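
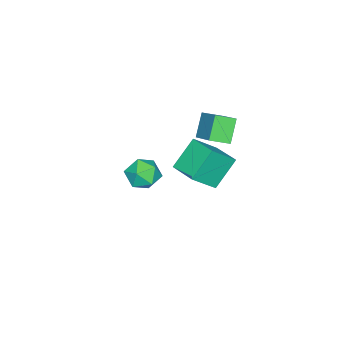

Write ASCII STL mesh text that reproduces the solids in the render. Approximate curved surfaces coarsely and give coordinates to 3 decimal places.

solid 
facet normal -0.579 0.740 -0.343
outer loop
vertex -0.851 1.305 2.865
vertex -0.034 2.329 3.693
vertex -0.13 1.454 1.969
endloop
endfacet
facet normal -0.527 -0.661 -0.534
outer loop
vertex 0.374 0.811 2.267
vertex -0.851 1.305 2.865
vertex -0.13 1.454 1.969
endloop
endfacet
facet normal -0.580 0.739 -0.343
outer loop
vertex -0.13 1.454 1.969
vertex -0.034 2.329 3.693
vertex 0.687 2.479 2.797
endloop
endfacet
facet normal 0.621 0.129 -0.773
outer loop
vertex 0.687 2.479 2.797
vertex 0.374 0.811 2.267
vertex -0.13 1.454 1.969
endloop
endfacet
facet normal -0.621 -0.129 0.773
outer loop
vertex -0.851 1.305 2.865
vertex 0.47 1.686 3.991
vertex -0.034 2.329 3.693
endloop
endfacet
facet normal -0.527 -0.660 -0.535
outer loop
vertex -0.347 0.661 3.163
vertex -0.851 1.305 2.865
vertex 0.374 0.811 2.267
endloop
endfacet
facet normal -0.622 -0.129 0.773
outer loop
vertex -0.347 0.661 3.163
vertex 0.47 1.686 3.991
vertex -0.851 1.305 2.865
endloop
endfacet
facet normal 0.527 0.661 0.535
outer loop
vertex -0.034 2.329 3.693
vertex 0.47 1.686 3.991
vertex 0.687 2.479 2.797
endloop
endfacet
facet normal 0.622 0.129 -0.773
outer loop
vertex 1.191 1.835 3.095
vertex 0.374 0.811 2.267
vertex 0.687 2.479 2.797
endloop
endfacet
facet normal 0.528 0.660 0.534
outer loop
vertex 0.687 2.479 2.797
vertex 0.47 1.686 3.991
vertex 1.191 1.835 3.095
endloop
endfacet
facet normal 0.580 -0.739 0.343
outer loop
vertex 1.191 1.835 3.095
vertex -0.347 0.661 3.163
vertex 0.374 0.811 2.267
endloop
endfacet
facet normal 0.579 -0.739 0.343
outer loop
vertex 0.47 1.686 3.991
vertex -0.347 0.661 3.163
vertex 1.191 1.835 3.095
endloop
endfacet
facet normal -0.656 0.212 0.725
outer loop
vertex 2.786 2.049 4.43
vertex 3.303 3.132 4.581
vertex 1.952 2.574 3.522
endloop
endfacet
facet normal -0.428 -0.895 -0.125
outer loop
vertex 2.897 2.268 2.479
vertex 2.786 2.049 4.43
vertex 1.952 2.574 3.522
endloop
endfacet
facet normal -0.656 0.213 0.724
outer loop
vertex 1.952 2.574 3.522
vertex 3.303 3.132 4.581
vertex 2.47 3.657 3.673
endloop
endfacet
facet normal -0.622 0.392 -0.678
outer loop
vertex 2.47 3.657 3.673
vertex 2.897 2.268 2.479
vertex 1.952 2.574 3.522
endloop
endfacet
facet normal 0.622 -0.391 0.678
outer loop
vertex 2.786 2.049 4.43
vertex 4.248 2.826 3.538
vertex 3.303 3.132 4.581
endloop
endfacet
facet normal -0.428 -0.895 -0.125
outer loop
vertex 3.73 1.743 3.387
vertex 2.786 2.049 4.43
vertex 2.897 2.268 2.479
endloop
endfacet
facet normal 0.622 -0.392 0.678
outer loop
vertex 3.73 1.743 3.387
vertex 4.248 2.826 3.538
vertex 2.786 2.049 4.43
endloop
endfacet
facet normal 0.428 0.895 0.125
outer loop
vertex 3.303 3.132 4.581
vertex 4.248 2.826 3.538
vertex 2.47 3.657 3.673
endloop
endfacet
facet normal -0.622 0.392 -0.678
outer loop
vertex 3.414 3.351 2.63
vertex 2.897 2.268 2.479
vertex 2.47 3.657 3.673
endloop
endfacet
facet normal 0.428 0.895 0.125
outer loop
vertex 2.47 3.657 3.673
vertex 4.248 2.826 3.538
vertex 3.414 3.351 2.63
endloop
endfacet
facet normal 0.656 -0.212 -0.724
outer loop
vertex 3.414 3.351 2.63
vertex 3.73 1.743 3.387
vertex 2.897 2.268 2.479
endloop
endfacet
facet normal 0.655 -0.212 -0.725
outer loop
vertex 4.248 2.826 3.538
vertex 3.73 1.743 3.387
vertex 3.414 3.351 2.63
endloop
endfacet
facet normal -0.632 0.664 0.400
outer loop
vertex -0.077 -0.938 -1.199
vertex -0.387 -1.524 -0.717
vertex 0.249 -1.074 -0.459
endloop
endfacet
facet normal -0.027 0.981 0.192
outer loop
vertex -0.077 -0.938 -1.199
vertex 0.249 -1.074 -0.459
vertex 0.738 -0.934 -1.103
endloop
endfacet
facet normal 0.055 0.861 -0.505
outer loop
vertex -0.077 -0.938 -1.199
vertex 0.738 -0.934 -1.103
vertex 0.404 -1.297 -1.758
endloop
endfacet
facet normal -0.496 0.471 -0.729
outer loop
vertex -0.077 -0.938 -1.199
vertex 0.404 -1.297 -1.758
vertex -0.291 -1.661 -1.52
endloop
endfacet
facet normal -0.922 0.348 -0.170
outer loop
vertex -0.077 -0.938 -1.199
vertex -0.291 -1.661 -1.52
vertex -0.387 -1.524 -0.717
endloop
endfacet
facet normal 0.515 0.668 0.537
outer loop
vertex 0.738 -0.934 -1.103
vertex 0.249 -1.074 -0.459
vertex 0.931 -1.519 -0.56
endloop
endfacet
facet normal -0.464 0.155 0.872
outer loop
vertex 0.249 -1.074 -0.459
vertex -0.387 -1.524 -0.717
vertex 0.236 -1.883 -0.322
endloop
endfacet
facet normal -0.933 -0.355 -0.051
outer loop
vertex -0.387 -1.524 -0.717
vertex -0.291 -1.661 -1.52
vertex -0.098 -2.246 -0.977
endloop
endfacet
facet normal -0.245 -0.158 -0.957
outer loop
vertex -0.291 -1.661 -1.52
vertex 0.404 -1.297 -1.758
vertex 0.391 -2.106 -1.621
endloop
endfacet
facet normal 0.650 0.474 -0.594
outer loop
vertex 0.404 -1.297 -1.758
vertex 0.738 -0.934 -1.103
vertex 1.027 -1.656 -1.363
endloop
endfacet
facet normal 0.496 -0.471 0.729
outer loop
vertex 0.717 -2.242 -0.881
vertex 0.931 -1.519 -0.56
vertex 0.236 -1.883 -0.322
endloop
endfacet
facet normal -0.055 -0.861 0.505
outer loop
vertex 0.717 -2.242 -0.881
vertex 0.236 -1.883 -0.322
vertex -0.098 -2.246 -0.977
endloop
endfacet
facet normal 0.027 -0.981 -0.192
outer loop
vertex 0.717 -2.242 -0.881
vertex -0.098 -2.246 -0.977
vertex 0.391 -2.106 -1.621
endloop
endfacet
facet normal 0.632 -0.664 -0.400
outer loop
vertex 0.717 -2.242 -0.881
vertex 0.391 -2.106 -1.621
vertex 1.027 -1.656 -1.363
endloop
endfacet
facet normal 0.922 -0.348 0.170
outer loop
vertex 0.717 -2.242 -0.881
vertex 1.027 -1.656 -1.363
vertex 0.931 -1.519 -0.56
endloop
endfacet
facet normal 0.245 0.158 0.957
outer loop
vertex 0.236 -1.883 -0.322
vertex 0.931 -1.519 -0.56
vertex 0.249 -1.074 -0.459
endloop
endfacet
facet normal -0.650 -0.474 0.594
outer loop
vertex -0.098 -2.246 -0.977
vertex 0.236 -1.883 -0.322
vertex -0.387 -1.524 -0.717
endloop
endfacet
facet normal -0.515 -0.668 -0.537
outer loop
vertex 0.391 -2.106 -1.621
vertex -0.098 -2.246 -0.977
vertex -0.291 -1.661 -1.52
endloop
endfacet
facet normal 0.464 -0.155 -0.872
outer loop
vertex 1.027 -1.656 -1.363
vertex 0.391 -2.106 -1.621
vertex 0.404 -1.297 -1.758
endloop
endfacet
facet normal 0.933 0.355 0.051
outer loop
vertex 0.931 -1.519 -0.56
vertex 1.027 -1.656 -1.363
vertex 0.738 -0.934 -1.103
endloop
endfacet

endsolid


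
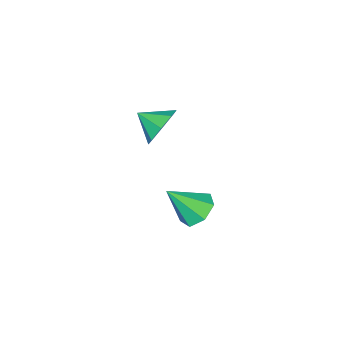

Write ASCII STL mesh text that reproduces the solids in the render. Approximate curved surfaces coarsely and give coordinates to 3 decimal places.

solid 
facet normal -0.507 0.441 -0.741
outer loop
vertex -0.081 1.722 -3.718
vertex -0.932 1.406 -3.324
vertex -0.449 2.252 -3.151
endloop
endfacet
facet normal 0.890 0.414 0.191
outer loop
vertex -0.081 1.722 -3.718
vertex -0.449 2.252 -3.151
vertex 0.072 0.534 -1.856
endloop
endfacet
facet normal -0.507 0.441 -0.741
outer loop
vertex -0.449 2.252 -3.151
vertex -0.932 1.406 -3.324
vertex -1.181 2.145 -2.714
endloop
endfacet
facet normal 0.328 0.630 0.704
outer loop
vertex -0.449 2.252 -3.151
vertex -1.181 2.145 -2.714
vertex 0.072 0.534 -1.856
endloop
endfacet
facet normal -0.508 0.440 -0.741
outer loop
vertex -1.181 2.145 -2.714
vertex -0.932 1.406 -3.324
vertex -1.725 1.481 -2.736
endloop
endfacet
facet normal -0.325 0.236 0.916
outer loop
vertex -1.181 2.145 -2.714
vertex -1.725 1.481 -2.736
vertex 0.072 0.534 -1.856
endloop
endfacet
facet normal -0.508 0.439 -0.741
outer loop
vertex -1.725 1.481 -2.736
vertex -0.932 1.406 -3.324
vertex -1.672 0.76 -3.2
endloop
endfacet
facet normal -0.576 -0.472 0.668
outer loop
vertex -1.725 1.481 -2.736
vertex -1.672 0.76 -3.2
vertex 0.072 0.534 -1.856
endloop
endfacet
facet normal -0.508 0.439 -0.741
outer loop
vertex -1.672 0.76 -3.2
vertex -0.932 1.406 -3.324
vertex -1.062 0.525 -3.757
endloop
endfacet
facet normal -0.237 -0.961 0.146
outer loop
vertex -1.672 0.76 -3.2
vertex -1.062 0.525 -3.757
vertex 0.072 0.534 -1.856
endloop
endfacet
facet normal -0.507 0.439 -0.741
outer loop
vertex -1.062 0.525 -3.757
vertex -0.932 1.406 -3.324
vertex -0.354 0.953 -3.988
endloop
endfacet
facet normal 0.437 -0.862 -0.257
outer loop
vertex -1.062 0.525 -3.757
vertex -0.354 0.953 -3.988
vertex 0.072 0.534 -1.856
endloop
endfacet
facet normal -0.507 0.440 -0.741
outer loop
vertex -0.354 0.953 -3.988
vertex -0.932 1.406 -3.324
vertex -0.081 1.722 -3.718
endloop
endfacet
facet normal 0.939 -0.250 -0.237
outer loop
vertex -0.354 0.953 -3.988
vertex -0.081 1.722 -3.718
vertex 0.072 0.534 -1.856
endloop
endfacet
facet normal -0.263 0.865 -0.427
outer loop
vertex 0.695 0.101 1.469
vertex -0.068 0.214 2.167
vertex 0.933 0.494 2.119
endloop
endfacet
facet normal 0.891 -0.450 -0.054
outer loop
vertex 0.695 0.101 1.469
vertex 0.933 0.494 2.119
vertex 0.268 -0.894 2.713
endloop
endfacet
facet normal -0.263 0.866 -0.425
outer loop
vertex 0.933 0.494 2.119
vertex -0.068 0.214 2.167
vertex 0.585 0.722 2.798
endloop
endfacet
facet normal 0.846 -0.192 0.498
outer loop
vertex 0.933 0.494 2.119
vertex 0.585 0.722 2.798
vertex 0.268 -0.894 2.713
endloop
endfacet
facet normal -0.262 0.866 -0.426
outer loop
vertex 0.585 0.722 2.798
vertex -0.068 0.214 2.167
vertex -0.145 0.653 3.107
endloop
endfacet
facet normal 0.397 -0.126 0.909
outer loop
vertex 0.585 0.722 2.798
vertex -0.145 0.653 3.107
vertex 0.268 -0.894 2.713
endloop
endfacet
facet normal -0.262 0.866 -0.426
outer loop
vertex -0.145 0.653 3.107
vertex -0.068 0.214 2.167
vertex -0.83 0.327 2.865
endloop
endfacet
facet normal -0.193 -0.290 0.937
outer loop
vertex -0.145 0.653 3.107
vertex -0.83 0.327 2.865
vertex 0.268 -0.894 2.713
endloop
endfacet
facet normal -0.262 0.866 -0.426
outer loop
vertex -0.83 0.327 2.865
vertex -0.068 0.214 2.167
vertex -1.068 -0.065 2.215
endloop
endfacet
facet normal -0.577 -0.589 0.566
outer loop
vertex -0.83 0.327 2.865
vertex -1.068 -0.065 2.215
vertex 0.268 -0.894 2.713
endloop
endfacet
facet normal -0.262 0.866 -0.427
outer loop
vertex -1.068 -0.065 2.215
vertex -0.068 0.214 2.167
vertex -0.72 -0.294 1.537
endloop
endfacet
facet normal -0.531 -0.847 0.014
outer loop
vertex -1.068 -0.065 2.215
vertex -0.72 -0.294 1.537
vertex 0.268 -0.894 2.713
endloop
endfacet
facet normal -0.262 0.866 -0.426
outer loop
vertex -0.72 -0.294 1.537
vertex -0.068 0.214 2.167
vertex 0.01 -0.225 1.228
endloop
endfacet
facet normal -0.082 -0.914 -0.398
outer loop
vertex -0.72 -0.294 1.537
vertex 0.01 -0.225 1.228
vertex 0.268 -0.894 2.713
endloop
endfacet
facet normal -0.262 0.866 -0.427
outer loop
vertex 0.01 -0.225 1.228
vertex -0.068 0.214 2.167
vertex 0.695 0.101 1.469
endloop
endfacet
facet normal 0.507 -0.750 -0.426
outer loop
vertex 0.01 -0.225 1.228
vertex 0.695 0.101 1.469
vertex 0.268 -0.894 2.713
endloop
endfacet

endsolid


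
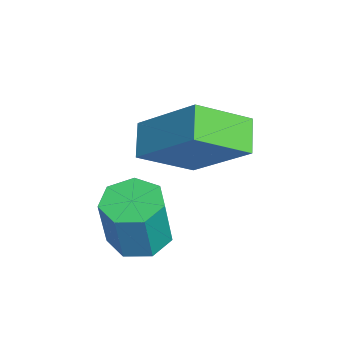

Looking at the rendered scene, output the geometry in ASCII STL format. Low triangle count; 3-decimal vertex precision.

solid 
facet normal -0.845 0.106 0.525
outer loop
vertex -0.499 1.227 1.675
vertex 0.401 2.309 2.906
vertex -0.845 2.424 0.876
endloop
endfacet
facet normal -0.481 -0.579 -0.658
outer loop
vertex -0.101 2.331 0.414
vertex -0.499 1.227 1.675
vertex -0.845 2.424 0.876
endloop
endfacet
facet normal -0.845 0.107 0.525
outer loop
vertex -0.845 2.424 0.876
vertex 0.401 2.309 2.906
vertex 0.056 3.506 2.107
endloop
endfacet
facet normal -0.234 0.809 -0.540
outer loop
vertex 0.056 3.506 2.107
vertex -0.101 2.331 0.414
vertex -0.845 2.424 0.876
endloop
endfacet
facet normal 0.234 -0.809 0.540
outer loop
vertex -0.499 1.227 1.675
vertex 1.145 2.216 2.444
vertex 0.401 2.309 2.906
endloop
endfacet
facet normal -0.482 -0.578 -0.658
outer loop
vertex 0.244 1.134 1.213
vertex -0.499 1.227 1.675
vertex -0.101 2.331 0.414
endloop
endfacet
facet normal 0.234 -0.809 0.539
outer loop
vertex 0.244 1.134 1.213
vertex 1.145 2.216 2.444
vertex -0.499 1.227 1.675
endloop
endfacet
facet normal 0.481 0.578 0.659
outer loop
vertex 0.401 2.309 2.906
vertex 1.145 2.216 2.444
vertex 0.056 3.506 2.107
endloop
endfacet
facet normal -0.234 0.809 -0.540
outer loop
vertex 0.799 3.413 1.645
vertex -0.101 2.331 0.414
vertex 0.056 3.506 2.107
endloop
endfacet
facet normal 0.482 0.579 0.658
outer loop
vertex 0.056 3.506 2.107
vertex 1.145 2.216 2.444
vertex 0.799 3.413 1.645
endloop
endfacet
facet normal 0.845 -0.106 -0.524
outer loop
vertex 0.799 3.413 1.645
vertex 0.244 1.134 1.213
vertex -0.101 2.331 0.414
endloop
endfacet
facet normal 0.845 -0.106 -0.525
outer loop
vertex 1.145 2.216 2.444
vertex 0.244 1.134 1.213
vertex 0.799 3.413 1.645
endloop
endfacet
facet normal -0.190 0.123 -0.974
outer loop
vertex 2.223 1.312 -0.161
vertex 1.591 1.113 -0.063
vertex 1.843 1.733 -0.034
endloop
endfacet
facet normal 0.732 0.678 -0.058
outer loop
vertex 2.223 1.312 -0.161
vertex 1.843 1.733 -0.034
vertex 2.481 1.146 1.164
endloop
endfacet
facet normal 0.732 0.678 -0.058
outer loop
vertex 2.481 1.146 1.164
vertex 1.843 1.733 -0.034
vertex 2.101 1.567 1.291
endloop
endfacet
facet normal 0.191 -0.122 0.974
outer loop
vertex 2.481 1.146 1.164
vertex 2.101 1.567 1.291
vertex 1.849 0.947 1.263
endloop
endfacet
facet normal -0.189 0.123 -0.974
outer loop
vertex 1.843 1.733 -0.034
vertex 1.591 1.113 -0.063
vertex 1.273 1.687 0.071
endloop
endfacet
facet normal -0.055 0.989 0.135
outer loop
vertex 1.843 1.733 -0.034
vertex 1.273 1.687 0.071
vertex 2.101 1.567 1.291
endloop
endfacet
facet normal -0.055 0.989 0.135
outer loop
vertex 2.101 1.567 1.291
vertex 1.273 1.687 0.071
vertex 1.531 1.521 1.396
endloop
endfacet
facet normal 0.189 -0.121 0.974
outer loop
vertex 2.101 1.567 1.291
vertex 1.531 1.521 1.396
vertex 1.849 0.947 1.263
endloop
endfacet
facet normal -0.191 0.122 -0.974
outer loop
vertex 1.273 1.687 0.071
vertex 1.591 1.113 -0.063
vertex 0.943 1.209 0.076
endloop
endfacet
facet normal -0.801 0.555 0.225
outer loop
vertex 1.273 1.687 0.071
vertex 0.943 1.209 0.076
vertex 1.531 1.521 1.396
endloop
endfacet
facet normal -0.800 0.556 0.225
outer loop
vertex 1.531 1.521 1.396
vertex 0.943 1.209 0.076
vertex 1.2 1.043 1.401
endloop
endfacet
facet normal 0.189 -0.121 0.974
outer loop
vertex 1.531 1.521 1.396
vertex 1.2 1.043 1.401
vertex 1.849 0.947 1.263
endloop
endfacet
facet normal -0.191 0.122 -0.974
outer loop
vertex 0.943 1.209 0.076
vertex 1.591 1.113 -0.063
vertex 1.1 0.658 -0.024
endloop
endfacet
facet normal -0.944 -0.296 0.146
outer loop
vertex 0.943 1.209 0.076
vertex 1.1 0.658 -0.024
vertex 1.2 1.043 1.401
endloop
endfacet
facet normal -0.943 -0.298 0.147
outer loop
vertex 1.2 1.043 1.401
vertex 1.1 0.658 -0.024
vertex 1.358 0.493 1.301
endloop
endfacet
facet normal 0.189 -0.123 0.974
outer loop
vertex 1.2 1.043 1.401
vertex 1.358 0.493 1.301
vertex 1.849 0.947 1.263
endloop
endfacet
facet normal -0.190 0.122 -0.974
outer loop
vertex 1.1 0.658 -0.024
vertex 1.591 1.113 -0.063
vertex 1.628 0.45 -0.153
endloop
endfacet
facet normal -0.375 -0.926 -0.042
outer loop
vertex 1.1 0.658 -0.024
vertex 1.628 0.45 -0.153
vertex 1.358 0.493 1.301
endloop
endfacet
facet normal -0.377 -0.925 -0.043
outer loop
vertex 1.358 0.493 1.301
vertex 1.628 0.45 -0.153
vertex 1.886 0.284 1.172
endloop
endfacet
facet normal 0.189 -0.123 0.974
outer loop
vertex 1.358 0.493 1.301
vertex 1.886 0.284 1.172
vertex 1.849 0.947 1.263
endloop
endfacet
facet normal -0.188 0.122 -0.975
outer loop
vertex 1.628 0.45 -0.153
vertex 1.591 1.113 -0.063
vertex 2.127 0.741 -0.213
endloop
endfacet
facet normal 0.476 -0.857 -0.200
outer loop
vertex 1.628 0.45 -0.153
vertex 2.127 0.741 -0.213
vertex 1.886 0.284 1.172
endloop
endfacet
facet normal 0.476 -0.857 -0.200
outer loop
vertex 1.886 0.284 1.172
vertex 2.127 0.741 -0.213
vertex 2.385 0.575 1.112
endloop
endfacet
facet normal 0.189 -0.123 0.974
outer loop
vertex 1.886 0.284 1.172
vertex 2.385 0.575 1.112
vertex 1.849 0.947 1.263
endloop
endfacet
facet normal -0.189 0.121 -0.975
outer loop
vertex 2.127 0.741 -0.213
vertex 1.591 1.113 -0.063
vertex 2.223 1.312 -0.161
endloop
endfacet
facet normal 0.968 -0.144 -0.206
outer loop
vertex 2.127 0.741 -0.213
vertex 2.223 1.312 -0.161
vertex 2.385 0.575 1.112
endloop
endfacet
facet normal 0.968 -0.144 -0.206
outer loop
vertex 2.385 0.575 1.112
vertex 2.223 1.312 -0.161
vertex 2.481 1.146 1.164
endloop
endfacet
facet normal 0.191 -0.121 0.974
outer loop
vertex 2.385 0.575 1.112
vertex 2.481 1.146 1.164
vertex 1.849 0.947 1.263
endloop
endfacet

endsolid


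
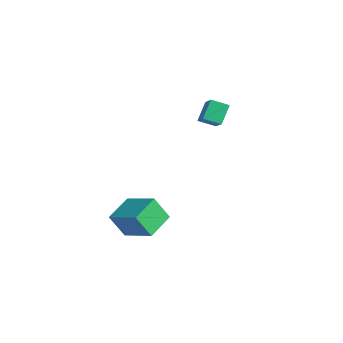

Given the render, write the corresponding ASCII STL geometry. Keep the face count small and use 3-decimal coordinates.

solid 
facet normal -0.356 0.595 0.720
outer loop
vertex -4.474 4.088 2.043
vertex -3.114 3.602 3.118
vertex -3.852 4.943 1.644
endloop
endfacet
facet normal -0.755 0.270 -0.597
outer loop
vertex -3.346 4.098 0.622
vertex -4.474 4.088 2.043
vertex -3.852 4.943 1.644
endloop
endfacet
facet normal -0.357 0.595 0.720
outer loop
vertex -3.852 4.943 1.644
vertex -3.114 3.602 3.118
vertex -2.493 4.457 2.719
endloop
endfacet
facet normal 0.550 0.757 -0.353
outer loop
vertex -2.493 4.457 2.719
vertex -3.346 4.098 0.622
vertex -3.852 4.943 1.644
endloop
endfacet
facet normal -0.550 -0.757 0.353
outer loop
vertex -4.474 4.088 2.043
vertex -2.608 2.757 2.096
vertex -3.114 3.602 3.118
endloop
endfacet
facet normal -0.755 0.270 -0.598
outer loop
vertex -3.967 3.243 1.021
vertex -4.474 4.088 2.043
vertex -3.346 4.098 0.622
endloop
endfacet
facet normal -0.550 -0.757 0.353
outer loop
vertex -3.967 3.243 1.021
vertex -2.608 2.757 2.096
vertex -4.474 4.088 2.043
endloop
endfacet
facet normal 0.755 -0.270 0.597
outer loop
vertex -3.114 3.602 3.118
vertex -2.608 2.757 2.096
vertex -2.493 4.457 2.719
endloop
endfacet
facet normal 0.550 0.757 -0.353
outer loop
vertex -1.986 3.612 1.697
vertex -3.346 4.098 0.622
vertex -2.493 4.457 2.719
endloop
endfacet
facet normal 0.755 -0.270 0.598
outer loop
vertex -2.493 4.457 2.719
vertex -2.608 2.757 2.096
vertex -1.986 3.612 1.697
endloop
endfacet
facet normal 0.357 -0.595 -0.720
outer loop
vertex -1.986 3.612 1.697
vertex -3.967 3.243 1.021
vertex -3.346 4.098 0.622
endloop
endfacet
facet normal 0.357 -0.595 -0.720
outer loop
vertex -2.608 2.757 2.096
vertex -3.967 3.243 1.021
vertex -1.986 3.612 1.697
endloop
endfacet
facet normal -0.297 -0.408 0.863
outer loop
vertex 1.16 -3.809 -1.555
vertex 0.42 -2.222 -1.059
vertex -0.74 -4.404 -2.491
endloop
endfacet
facet normal 0.407 -0.872 -0.272
outer loop
vertex -0.24 -3.718 -3.941
vertex 1.16 -3.809 -1.555
vertex -0.74 -4.404 -2.491
endloop
endfacet
facet normal -0.298 -0.408 0.863
outer loop
vertex -0.74 -4.404 -2.491
vertex 0.42 -2.222 -1.059
vertex -1.48 -2.817 -1.996
endloop
endfacet
facet normal -0.864 -0.270 -0.426
outer loop
vertex -1.48 -2.817 -1.996
vertex -0.24 -3.718 -3.941
vertex -0.74 -4.404 -2.491
endloop
endfacet
facet normal 0.864 0.270 0.426
outer loop
vertex 1.16 -3.809 -1.555
vertex 0.92 -1.536 -2.509
vertex 0.42 -2.222 -1.059
endloop
endfacet
facet normal 0.407 -0.872 -0.272
outer loop
vertex 1.66 -3.123 -3.004
vertex 1.16 -3.809 -1.555
vertex -0.24 -3.718 -3.941
endloop
endfacet
facet normal 0.864 0.270 0.426
outer loop
vertex 1.66 -3.123 -3.004
vertex 0.92 -1.536 -2.509
vertex 1.16 -3.809 -1.555
endloop
endfacet
facet normal -0.407 0.872 0.272
outer loop
vertex 0.42 -2.222 -1.059
vertex 0.92 -1.536 -2.509
vertex -1.48 -2.817 -1.996
endloop
endfacet
facet normal -0.864 -0.270 -0.426
outer loop
vertex -0.98 -2.131 -3.445
vertex -0.24 -3.718 -3.941
vertex -1.48 -2.817 -1.996
endloop
endfacet
facet normal -0.407 0.872 0.272
outer loop
vertex -1.48 -2.817 -1.996
vertex 0.92 -1.536 -2.509
vertex -0.98 -2.131 -3.445
endloop
endfacet
facet normal 0.298 0.408 -0.863
outer loop
vertex -0.98 -2.131 -3.445
vertex 1.66 -3.123 -3.004
vertex -0.24 -3.718 -3.941
endloop
endfacet
facet normal 0.297 0.408 -0.863
outer loop
vertex 0.92 -1.536 -2.509
vertex 1.66 -3.123 -3.004
vertex -0.98 -2.131 -3.445
endloop
endfacet

endsolid


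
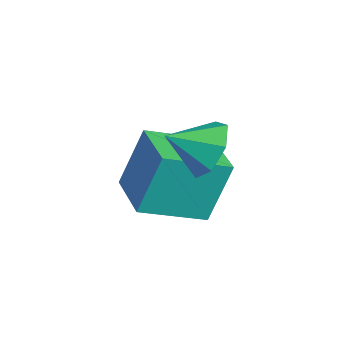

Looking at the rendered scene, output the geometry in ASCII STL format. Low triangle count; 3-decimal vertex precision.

solid 
facet normal -0.139 0.876 -0.463
outer loop
vertex 0.594 0.23 -2.016
vertex 0.186 0.564 -1.262
vertex 1.077 0.585 -1.489
endloop
endfacet
facet normal 0.726 -0.648 -0.229
outer loop
vertex 0.594 0.23 -2.016
vertex 1.077 0.585 -1.489
vertex 0.354 -0.504 -0.698
endloop
endfacet
facet normal -0.138 0.876 -0.463
outer loop
vertex 1.077 0.585 -1.489
vertex 0.186 0.564 -1.262
vertex 0.889 0.924 -0.791
endloop
endfacet
facet normal 0.873 -0.302 0.382
outer loop
vertex 1.077 0.585 -1.489
vertex 0.889 0.924 -0.791
vertex 0.354 -0.504 -0.698
endloop
endfacet
facet normal -0.138 0.876 -0.463
outer loop
vertex 0.889 0.924 -0.791
vertex 0.186 0.564 -1.262
vertex 0.171 0.992 -0.448
endloop
endfacet
facet normal 0.421 -0.099 0.902
outer loop
vertex 0.889 0.924 -0.791
vertex 0.171 0.992 -0.448
vertex 0.354 -0.504 -0.698
endloop
endfacet
facet normal -0.137 0.876 -0.463
outer loop
vertex 0.171 0.992 -0.448
vertex 0.186 0.564 -1.262
vertex -0.536 0.738 -0.719
endloop
endfacet
facet normal -0.290 -0.192 0.937
outer loop
vertex 0.171 0.992 -0.448
vertex -0.536 0.738 -0.719
vertex 0.354 -0.504 -0.698
endloop
endfacet
facet normal -0.138 0.875 -0.463
outer loop
vertex -0.536 0.738 -0.719
vertex 0.186 0.564 -1.262
vertex -0.699 0.353 -1.398
endloop
endfacet
facet normal -0.724 -0.511 0.463
outer loop
vertex -0.536 0.738 -0.719
vertex -0.699 0.353 -1.398
vertex 0.354 -0.504 -0.698
endloop
endfacet
facet normal -0.138 0.875 -0.463
outer loop
vertex -0.699 0.353 -1.398
vertex 0.186 0.564 -1.262
vertex -0.197 0.126 -1.976
endloop
endfacet
facet normal -0.556 -0.815 -0.162
outer loop
vertex -0.699 0.353 -1.398
vertex -0.197 0.126 -1.976
vertex 0.354 -0.504 -0.698
endloop
endfacet
facet normal -0.139 0.876 -0.463
outer loop
vertex -0.197 0.126 -1.976
vertex 0.186 0.564 -1.262
vertex 0.594 0.23 -2.016
endloop
endfacet
facet normal 0.091 -0.877 -0.472
outer loop
vertex -0.197 0.126 -1.976
vertex 0.594 0.23 -2.016
vertex 0.354 -0.504 -0.698
endloop
endfacet
facet normal -0.964 -0.264 0.038
outer loop
vertex -2.339 -1.005 -2.013
vertex -2.85 0.765 -2.651
vertex -2.237 -1.643 -3.863
endloop
endfacet
facet normal 0.262 -0.908 0.327
outer loop
vertex -0.57 -1.185 -3.929
vertex -2.339 -1.005 -2.013
vertex -2.237 -1.643 -3.863
endloop
endfacet
facet normal -0.964 -0.264 0.038
outer loop
vertex -2.237 -1.643 -3.863
vertex -2.85 0.765 -2.651
vertex -2.748 0.127 -4.502
endloop
endfacet
facet normal 0.052 -0.326 -0.944
outer loop
vertex -2.748 0.127 -4.502
vertex -0.57 -1.185 -3.929
vertex -2.237 -1.643 -3.863
endloop
endfacet
facet normal -0.052 0.325 0.944
outer loop
vertex -2.339 -1.005 -2.013
vertex -1.183 1.223 -2.717
vertex -2.85 0.765 -2.651
endloop
endfacet
facet normal 0.262 -0.908 0.327
outer loop
vertex -0.672 -0.547 -2.078
vertex -2.339 -1.005 -2.013
vertex -0.57 -1.185 -3.929
endloop
endfacet
facet normal -0.053 0.326 0.944
outer loop
vertex -0.672 -0.547 -2.078
vertex -1.183 1.223 -2.717
vertex -2.339 -1.005 -2.013
endloop
endfacet
facet normal -0.262 0.908 -0.327
outer loop
vertex -2.85 0.765 -2.651
vertex -1.183 1.223 -2.717
vertex -2.748 0.127 -4.502
endloop
endfacet
facet normal 0.053 -0.325 -0.944
outer loop
vertex -1.081 0.585 -4.567
vertex -0.57 -1.185 -3.929
vertex -2.748 0.127 -4.502
endloop
endfacet
facet normal -0.262 0.908 -0.328
outer loop
vertex -2.748 0.127 -4.502
vertex -1.183 1.223 -2.717
vertex -1.081 0.585 -4.567
endloop
endfacet
facet normal 0.964 0.264 -0.038
outer loop
vertex -1.081 0.585 -4.567
vertex -0.672 -0.547 -2.078
vertex -0.57 -1.185 -3.929
endloop
endfacet
facet normal 0.964 0.264 -0.038
outer loop
vertex -1.183 1.223 -2.717
vertex -0.672 -0.547 -2.078
vertex -1.081 0.585 -4.567
endloop
endfacet

endsolid


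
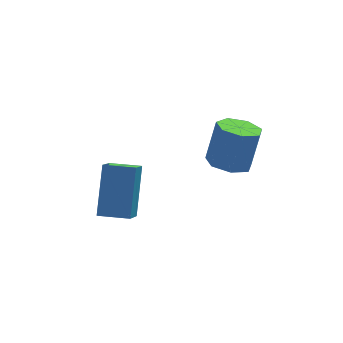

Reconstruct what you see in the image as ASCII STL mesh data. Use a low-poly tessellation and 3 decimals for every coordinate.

solid 
facet normal -0.924 0.380 -0.040
outer loop
vertex -1.524 0.053 1.786
vertex -1.154 0.871 1.005
vertex -1.978 -1.21 0.25
endloop
endfacet
facet normal -0.310 -0.687 0.657
outer loop
vertex -0.906 -1.651 0.295
vertex -1.524 0.053 1.786
vertex -1.978 -1.21 0.25
endloop
endfacet
facet normal -0.924 0.380 -0.039
outer loop
vertex -1.978 -1.21 0.25
vertex -1.154 0.871 1.005
vertex -1.609 -0.392 -0.532
endloop
endfacet
facet normal -0.223 -0.619 -0.753
outer loop
vertex -1.609 -0.392 -0.532
vertex -0.906 -1.651 0.295
vertex -1.978 -1.21 0.25
endloop
endfacet
facet normal 0.223 0.619 0.753
outer loop
vertex -1.524 0.053 1.786
vertex -0.082 0.43 1.05
vertex -1.154 0.871 1.005
endloop
endfacet
facet normal -0.311 -0.687 0.657
outer loop
vertex -0.451 -0.388 1.832
vertex -1.524 0.053 1.786
vertex -0.906 -1.651 0.295
endloop
endfacet
facet normal 0.222 0.619 0.753
outer loop
vertex -0.451 -0.388 1.832
vertex -0.082 0.43 1.05
vertex -1.524 0.053 1.786
endloop
endfacet
facet normal 0.310 0.687 -0.657
outer loop
vertex -1.154 0.871 1.005
vertex -0.082 0.43 1.05
vertex -1.609 -0.392 -0.532
endloop
endfacet
facet normal -0.222 -0.619 -0.753
outer loop
vertex -0.536 -0.833 -0.486
vertex -0.906 -1.651 0.295
vertex -1.609 -0.392 -0.532
endloop
endfacet
facet normal 0.311 0.687 -0.657
outer loop
vertex -1.609 -0.392 -0.532
vertex -0.082 0.43 1.05
vertex -0.536 -0.833 -0.486
endloop
endfacet
facet normal 0.924 -0.381 0.039
outer loop
vertex -0.536 -0.833 -0.486
vertex -0.451 -0.388 1.832
vertex -0.906 -1.651 0.295
endloop
endfacet
facet normal 0.924 -0.380 0.039
outer loop
vertex -0.082 0.43 1.05
vertex -0.451 -0.388 1.832
vertex -0.536 -0.833 -0.486
endloop
endfacet
facet normal -0.283 -0.269 -0.921
outer loop
vertex 3.259 -1.644 2.458
vertex 2.484 -1.636 2.694
vertex 2.923 -1.031 2.382
endloop
endfacet
facet normal 0.832 0.409 -0.375
outer loop
vertex 3.259 -1.644 2.458
vertex 2.923 -1.031 2.382
vertex 3.711 -1.212 3.931
endloop
endfacet
facet normal 0.832 0.409 -0.375
outer loop
vertex 3.711 -1.212 3.931
vertex 2.923 -1.031 2.382
vertex 3.375 -0.599 3.855
endloop
endfacet
facet normal 0.282 0.269 0.921
outer loop
vertex 3.711 -1.212 3.931
vertex 3.375 -0.599 3.855
vertex 2.936 -1.204 4.166
endloop
endfacet
facet normal -0.282 -0.270 -0.921
outer loop
vertex 2.923 -1.031 2.382
vertex 2.484 -1.636 2.694
vertex 2.257 -0.874 2.54
endloop
endfacet
facet normal 0.145 0.937 -0.319
outer loop
vertex 2.923 -1.031 2.382
vertex 2.257 -0.874 2.54
vertex 3.375 -0.599 3.855
endloop
endfacet
facet normal 0.145 0.937 -0.319
outer loop
vertex 3.375 -0.599 3.855
vertex 2.257 -0.874 2.54
vertex 2.709 -0.442 4.013
endloop
endfacet
facet normal 0.282 0.269 0.921
outer loop
vertex 3.375 -0.599 3.855
vertex 2.709 -0.442 4.013
vertex 2.936 -1.204 4.166
endloop
endfacet
facet normal -0.282 -0.270 -0.921
outer loop
vertex 2.257 -0.874 2.54
vertex 2.484 -1.636 2.694
vertex 1.761 -1.29 2.814
endloop
endfacet
facet normal -0.650 0.760 -0.023
outer loop
vertex 2.257 -0.874 2.54
vertex 1.761 -1.29 2.814
vertex 2.709 -0.442 4.013
endloop
endfacet
facet normal -0.651 0.759 -0.022
outer loop
vertex 2.709 -0.442 4.013
vertex 1.761 -1.29 2.814
vertex 2.213 -0.859 4.287
endloop
endfacet
facet normal 0.282 0.269 0.921
outer loop
vertex 2.709 -0.442 4.013
vertex 2.213 -0.859 4.287
vertex 2.936 -1.204 4.166
endloop
endfacet
facet normal -0.282 -0.269 -0.921
outer loop
vertex 1.761 -1.29 2.814
vertex 2.484 -1.636 2.694
vertex 1.81 -1.967 2.997
endloop
endfacet
facet normal -0.957 0.009 0.291
outer loop
vertex 1.761 -1.29 2.814
vertex 1.81 -1.967 2.997
vertex 2.213 -0.859 4.287
endloop
endfacet
facet normal -0.957 0.009 0.291
outer loop
vertex 2.213 -0.859 4.287
vertex 1.81 -1.967 2.997
vertex 2.262 -1.536 4.47
endloop
endfacet
facet normal 0.283 0.269 0.921
outer loop
vertex 2.213 -0.859 4.287
vertex 2.262 -1.536 4.47
vertex 2.936 -1.204 4.166
endloop
endfacet
facet normal -0.281 -0.270 -0.921
outer loop
vertex 1.81 -1.967 2.997
vertex 2.484 -1.636 2.694
vertex 2.367 -2.394 2.952
endloop
endfacet
facet normal -0.542 -0.747 0.385
outer loop
vertex 1.81 -1.967 2.997
vertex 2.367 -2.394 2.952
vertex 2.262 -1.536 4.47
endloop
endfacet
facet normal -0.542 -0.747 0.385
outer loop
vertex 2.262 -1.536 4.47
vertex 2.367 -2.394 2.952
vertex 2.818 -1.963 4.425
endloop
endfacet
facet normal 0.282 0.270 0.921
outer loop
vertex 2.262 -1.536 4.47
vertex 2.818 -1.963 4.425
vertex 2.936 -1.204 4.166
endloop
endfacet
facet normal -0.283 -0.270 -0.921
outer loop
vertex 2.367 -2.394 2.952
vertex 2.484 -1.636 2.694
vertex 3.011 -2.25 2.712
endloop
endfacet
facet normal 0.281 -0.941 0.189
outer loop
vertex 2.367 -2.394 2.952
vertex 3.011 -2.25 2.712
vertex 2.818 -1.963 4.425
endloop
endfacet
facet normal 0.281 -0.941 0.189
outer loop
vertex 2.818 -1.963 4.425
vertex 3.011 -2.25 2.712
vertex 3.463 -1.819 4.185
endloop
endfacet
facet normal 0.282 0.270 0.921
outer loop
vertex 2.818 -1.963 4.425
vertex 3.463 -1.819 4.185
vertex 2.936 -1.204 4.166
endloop
endfacet
facet normal -0.283 -0.270 -0.920
outer loop
vertex 3.011 -2.25 2.712
vertex 2.484 -1.636 2.694
vertex 3.259 -1.644 2.458
endloop
endfacet
facet normal 0.892 -0.427 -0.149
outer loop
vertex 3.011 -2.25 2.712
vertex 3.259 -1.644 2.458
vertex 3.463 -1.819 4.185
endloop
endfacet
facet normal 0.892 -0.427 -0.149
outer loop
vertex 3.463 -1.819 4.185
vertex 3.259 -1.644 2.458
vertex 3.711 -1.212 3.931
endloop
endfacet
facet normal 0.282 0.270 0.921
outer loop
vertex 3.463 -1.819 4.185
vertex 3.711 -1.212 3.931
vertex 2.936 -1.204 4.166
endloop
endfacet

endsolid


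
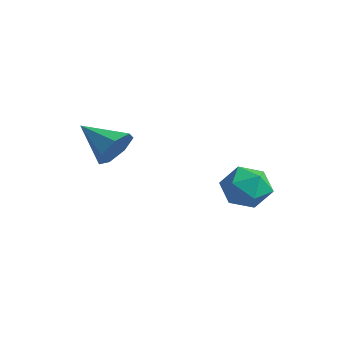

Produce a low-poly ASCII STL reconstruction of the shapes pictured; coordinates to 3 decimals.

solid 
facet normal 0.824 0.325 -0.464
outer loop
vertex -1.172 -2.758 3.272
vertex -1.749 -2.339 2.542
vertex -1.423 -1.921 3.413
endloop
endfacet
facet normal 0.097 -0.137 0.986
outer loop
vertex -1.172 -2.758 3.272
vertex -1.423 -1.921 3.413
vertex -3.371 -2.981 3.458
endloop
endfacet
facet normal 0.824 0.325 -0.464
outer loop
vertex -1.423 -1.921 3.413
vertex -1.749 -2.339 2.542
vertex -1.919 -1.399 2.899
endloop
endfacet
facet normal -0.271 0.532 0.802
outer loop
vertex -1.423 -1.921 3.413
vertex -1.919 -1.399 2.899
vertex -3.371 -2.981 3.458
endloop
endfacet
facet normal 0.823 0.326 -0.466
outer loop
vertex -1.919 -1.399 2.899
vertex -1.749 -2.339 2.542
vertex -2.288 -1.586 2.116
endloop
endfacet
facet normal -0.698 0.698 0.162
outer loop
vertex -1.919 -1.399 2.899
vertex -2.288 -1.586 2.116
vertex -3.371 -2.981 3.458
endloop
endfacet
facet normal 0.823 0.326 -0.465
outer loop
vertex -2.288 -1.586 2.116
vertex -1.749 -2.339 2.542
vertex -2.25 -2.34 1.654
endloop
endfacet
facet normal -0.861 0.234 -0.452
outer loop
vertex -2.288 -1.586 2.116
vertex -2.25 -2.34 1.654
vertex -3.371 -2.981 3.458
endloop
endfacet
facet normal 0.823 0.326 -0.465
outer loop
vertex -2.25 -2.34 1.654
vertex -1.749 -2.339 2.542
vertex -1.835 -3.094 1.861
endloop
endfacet
facet normal -0.638 -0.510 -0.577
outer loop
vertex -2.25 -2.34 1.654
vertex -1.835 -3.094 1.861
vertex -3.371 -2.981 3.458
endloop
endfacet
facet normal 0.823 0.325 -0.465
outer loop
vertex -1.835 -3.094 1.861
vertex -1.749 -2.339 2.542
vertex -1.355 -3.28 2.581
endloop
endfacet
facet normal -0.197 -0.973 -0.120
outer loop
vertex -1.835 -3.094 1.861
vertex -1.355 -3.28 2.581
vertex -3.371 -2.981 3.458
endloop
endfacet
facet normal 0.824 0.326 -0.464
outer loop
vertex -1.355 -3.28 2.581
vertex -1.749 -2.339 2.542
vertex -1.172 -2.758 3.272
endloop
endfacet
facet normal 0.131 -0.807 0.575
outer loop
vertex -1.355 -3.28 2.581
vertex -1.172 -2.758 3.272
vertex -3.371 -2.981 3.458
endloop
endfacet
facet normal 0.223 -0.344 0.912
outer loop
vertex 2.976 1.238 1.832
vertex 1.868 1.014 2.018
vertex 2.544 0.215 1.552
endloop
endfacet
facet normal 0.765 -0.449 0.461
outer loop
vertex 2.976 1.238 1.832
vertex 2.544 0.215 1.552
vertex 3.278 0.739 0.845
endloop
endfacet
facet normal 0.962 0.185 0.201
outer loop
vertex 2.976 1.238 1.832
vertex 3.278 0.739 0.845
vertex 3.056 1.863 0.874
endloop
endfacet
facet normal 0.541 0.683 0.491
outer loop
vertex 2.976 1.238 1.832
vertex 3.056 1.863 0.874
vertex 2.184 2.033 1.599
endloop
endfacet
facet normal 0.084 0.357 0.930
outer loop
vertex 2.976 1.238 1.832
vertex 2.184 2.033 1.599
vertex 1.868 1.014 2.018
endloop
endfacet
facet normal 0.526 -0.847 -0.081
outer loop
vertex 3.278 0.739 0.845
vertex 2.544 0.215 1.552
vertex 2.356 0.207 0.421
endloop
endfacet
facet normal -0.352 -0.675 0.648
outer loop
vertex 2.544 0.215 1.552
vertex 1.868 1.014 2.018
vertex 1.484 0.377 1.146
endloop
endfacet
facet normal -0.576 0.457 0.678
outer loop
vertex 1.868 1.014 2.018
vertex 2.184 2.033 1.599
vertex 1.262 1.501 1.175
endloop
endfacet
facet normal 0.164 0.986 -0.034
outer loop
vertex 2.184 2.033 1.599
vertex 3.056 1.863 0.874
vertex 1.996 2.025 0.468
endloop
endfacet
facet normal 0.845 0.180 -0.504
outer loop
vertex 3.056 1.863 0.874
vertex 3.278 0.739 0.845
vertex 2.672 1.226 0.002
endloop
endfacet
facet normal -0.541 -0.683 -0.491
outer loop
vertex 1.564 1.002 0.188
vertex 2.356 0.207 0.421
vertex 1.484 0.377 1.146
endloop
endfacet
facet normal -0.962 -0.185 -0.201
outer loop
vertex 1.564 1.002 0.188
vertex 1.484 0.377 1.146
vertex 1.262 1.501 1.175
endloop
endfacet
facet normal -0.765 0.449 -0.461
outer loop
vertex 1.564 1.002 0.188
vertex 1.262 1.501 1.175
vertex 1.996 2.025 0.468
endloop
endfacet
facet normal -0.223 0.344 -0.912
outer loop
vertex 1.564 1.002 0.188
vertex 1.996 2.025 0.468
vertex 2.672 1.226 0.002
endloop
endfacet
facet normal -0.084 -0.357 -0.930
outer loop
vertex 1.564 1.002 0.188
vertex 2.672 1.226 0.002
vertex 2.356 0.207 0.421
endloop
endfacet
facet normal -0.164 -0.986 0.034
outer loop
vertex 1.484 0.377 1.146
vertex 2.356 0.207 0.421
vertex 2.544 0.215 1.552
endloop
endfacet
facet normal -0.845 -0.180 0.504
outer loop
vertex 1.262 1.501 1.175
vertex 1.484 0.377 1.146
vertex 1.868 1.014 2.018
endloop
endfacet
facet normal -0.526 0.847 0.081
outer loop
vertex 1.996 2.025 0.468
vertex 1.262 1.501 1.175
vertex 2.184 2.033 1.599
endloop
endfacet
facet normal 0.352 0.675 -0.648
outer loop
vertex 2.672 1.226 0.002
vertex 1.996 2.025 0.468
vertex 3.056 1.863 0.874
endloop
endfacet
facet normal 0.576 -0.457 -0.678
outer loop
vertex 2.356 0.207 0.421
vertex 2.672 1.226 0.002
vertex 3.278 0.739 0.845
endloop
endfacet

endsolid


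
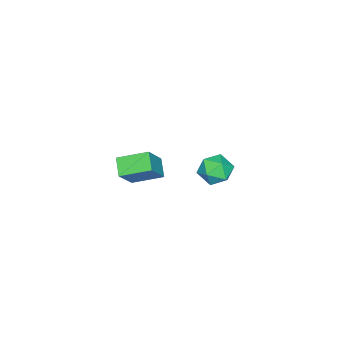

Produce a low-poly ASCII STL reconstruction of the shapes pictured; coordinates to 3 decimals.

solid 
facet normal -0.656 -0.016 -0.755
outer loop
vertex 1.935 3.161 3.476
vertex 2.72 3.803 2.78
vertex 2.682 1.583 2.861
endloop
endfacet
facet normal -0.638 -0.522 0.566
outer loop
vertex 4.02 1.617 4.4
vertex 1.935 3.161 3.476
vertex 2.682 1.583 2.861
endloop
endfacet
facet normal -0.656 -0.016 -0.754
outer loop
vertex 2.682 1.583 2.861
vertex 2.72 3.803 2.78
vertex 3.466 2.226 2.165
endloop
endfacet
facet normal 0.404 -0.852 -0.332
outer loop
vertex 3.466 2.226 2.165
vertex 4.02 1.617 4.4
vertex 2.682 1.583 2.861
endloop
endfacet
facet normal -0.403 0.853 0.332
outer loop
vertex 1.935 3.161 3.476
vertex 4.058 3.837 4.319
vertex 2.72 3.803 2.78
endloop
endfacet
facet normal -0.638 -0.522 0.566
outer loop
vertex 3.274 3.194 5.015
vertex 1.935 3.161 3.476
vertex 4.02 1.617 4.4
endloop
endfacet
facet normal -0.404 0.852 0.333
outer loop
vertex 3.274 3.194 5.015
vertex 4.058 3.837 4.319
vertex 1.935 3.161 3.476
endloop
endfacet
facet normal 0.638 0.522 -0.566
outer loop
vertex 2.72 3.803 2.78
vertex 4.058 3.837 4.319
vertex 3.466 2.226 2.165
endloop
endfacet
facet normal 0.403 -0.853 -0.332
outer loop
vertex 4.805 2.259 3.704
vertex 4.02 1.617 4.4
vertex 3.466 2.226 2.165
endloop
endfacet
facet normal 0.638 0.522 -0.566
outer loop
vertex 3.466 2.226 2.165
vertex 4.058 3.837 4.319
vertex 4.805 2.259 3.704
endloop
endfacet
facet normal 0.656 0.016 0.755
outer loop
vertex 4.805 2.259 3.704
vertex 3.274 3.194 5.015
vertex 4.02 1.617 4.4
endloop
endfacet
facet normal 0.656 0.017 0.754
outer loop
vertex 4.058 3.837 4.319
vertex 3.274 3.194 5.015
vertex 4.805 2.259 3.704
endloop
endfacet
facet normal -0.734 0.574 -0.362
outer loop
vertex -3.625 4.248 -1.94
vertex -4.406 3.598 -1.388
vertex -3.945 4.519 -0.862
endloop
endfacet
facet normal -0.134 0.951 -0.279
outer loop
vertex -3.625 4.248 -1.94
vertex -3.945 4.519 -0.862
vertex -2.832 4.586 -1.169
endloop
endfacet
facet normal 0.377 0.641 -0.669
outer loop
vertex -3.625 4.248 -1.94
vertex -2.832 4.586 -1.169
vertex -2.605 3.707 -1.884
endloop
endfacet
facet normal 0.093 0.073 -0.993
outer loop
vertex -3.625 4.248 -1.94
vertex -2.605 3.707 -1.884
vertex -3.577 3.096 -2.02
endloop
endfacet
facet normal -0.594 0.031 -0.804
outer loop
vertex -3.625 4.248 -1.94
vertex -3.577 3.096 -2.02
vertex -4.406 3.598 -1.388
endloop
endfacet
facet normal 0.058 0.911 0.408
outer loop
vertex -2.832 4.586 -1.169
vertex -3.945 4.519 -0.862
vertex -3.123 4.144 -0.14
endloop
endfacet
facet normal -0.914 0.301 0.273
outer loop
vertex -3.945 4.519 -0.862
vertex -4.406 3.598 -1.388
vertex -4.095 3.533 -0.276
endloop
endfacet
facet normal -0.687 -0.577 -0.442
outer loop
vertex -4.406 3.598 -1.388
vertex -3.577 3.096 -2.02
vertex -3.868 2.654 -0.991
endloop
endfacet
facet normal 0.425 -0.509 -0.748
outer loop
vertex -3.577 3.096 -2.02
vertex -2.605 3.707 -1.884
vertex -2.755 2.721 -1.298
endloop
endfacet
facet normal 0.884 0.410 -0.223
outer loop
vertex -2.605 3.707 -1.884
vertex -2.832 4.586 -1.169
vertex -2.294 3.642 -0.772
endloop
endfacet
facet normal -0.093 -0.073 0.993
outer loop
vertex -3.075 2.992 -0.22
vertex -3.123 4.144 -0.14
vertex -4.095 3.533 -0.276
endloop
endfacet
facet normal -0.377 -0.641 0.669
outer loop
vertex -3.075 2.992 -0.22
vertex -4.095 3.533 -0.276
vertex -3.868 2.654 -0.991
endloop
endfacet
facet normal 0.134 -0.951 0.279
outer loop
vertex -3.075 2.992 -0.22
vertex -3.868 2.654 -0.991
vertex -2.755 2.721 -1.298
endloop
endfacet
facet normal 0.734 -0.574 0.362
outer loop
vertex -3.075 2.992 -0.22
vertex -2.755 2.721 -1.298
vertex -2.294 3.642 -0.772
endloop
endfacet
facet normal 0.594 -0.031 0.804
outer loop
vertex -3.075 2.992 -0.22
vertex -2.294 3.642 -0.772
vertex -3.123 4.144 -0.14
endloop
endfacet
facet normal -0.425 0.509 0.748
outer loop
vertex -4.095 3.533 -0.276
vertex -3.123 4.144 -0.14
vertex -3.945 4.519 -0.862
endloop
endfacet
facet normal -0.884 -0.410 0.223
outer loop
vertex -3.868 2.654 -0.991
vertex -4.095 3.533 -0.276
vertex -4.406 3.598 -1.388
endloop
endfacet
facet normal -0.058 -0.911 -0.408
outer loop
vertex -2.755 2.721 -1.298
vertex -3.868 2.654 -0.991
vertex -3.577 3.096 -2.02
endloop
endfacet
facet normal 0.914 -0.301 -0.273
outer loop
vertex -2.294 3.642 -0.772
vertex -2.755 2.721 -1.298
vertex -2.605 3.707 -1.884
endloop
endfacet
facet normal 0.687 0.577 0.442
outer loop
vertex -3.123 4.144 -0.14
vertex -2.294 3.642 -0.772
vertex -2.832 4.586 -1.169
endloop
endfacet

endsolid


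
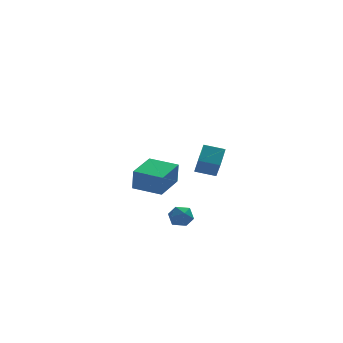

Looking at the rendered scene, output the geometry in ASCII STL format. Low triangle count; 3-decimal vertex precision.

solid 
facet normal -0.907 0.346 0.239
outer loop
vertex -1.127 -3.815 2.241
vertex -0.565 -2.871 3.007
vertex -1.082 -2.886 1.064
endloop
endfacet
facet normal -0.420 -0.705 -0.572
outer loop
vertex 0.025 -3.309 0.773
vertex -1.127 -3.815 2.241
vertex -1.082 -2.886 1.064
endloop
endfacet
facet normal -0.907 0.347 0.239
outer loop
vertex -1.082 -2.886 1.064
vertex -0.565 -2.871 3.007
vertex -0.519 -1.942 1.83
endloop
endfacet
facet normal 0.030 0.619 -0.785
outer loop
vertex -0.519 -1.942 1.83
vertex 0.025 -3.309 0.773
vertex -1.082 -2.886 1.064
endloop
endfacet
facet normal -0.030 -0.619 0.785
outer loop
vertex -1.127 -3.815 2.241
vertex 0.542 -3.294 2.716
vertex -0.565 -2.871 3.007
endloop
endfacet
facet normal -0.420 -0.704 -0.572
outer loop
vertex -0.021 -4.238 1.95
vertex -1.127 -3.815 2.241
vertex 0.025 -3.309 0.773
endloop
endfacet
facet normal -0.030 -0.619 0.785
outer loop
vertex -0.021 -4.238 1.95
vertex 0.542 -3.294 2.716
vertex -1.127 -3.815 2.241
endloop
endfacet
facet normal 0.420 0.704 0.572
outer loop
vertex -0.565 -2.871 3.007
vertex 0.542 -3.294 2.716
vertex -0.519 -1.942 1.83
endloop
endfacet
facet normal 0.030 0.619 -0.785
outer loop
vertex 0.587 -2.365 1.539
vertex 0.025 -3.309 0.773
vertex -0.519 -1.942 1.83
endloop
endfacet
facet normal 0.420 0.704 0.572
outer loop
vertex -0.519 -1.942 1.83
vertex 0.542 -3.294 2.716
vertex 0.587 -2.365 1.539
endloop
endfacet
facet normal 0.907 -0.347 -0.238
outer loop
vertex 0.587 -2.365 1.539
vertex -0.021 -4.238 1.95
vertex 0.025 -3.309 0.773
endloop
endfacet
facet normal 0.907 -0.347 -0.239
outer loop
vertex 0.542 -3.294 2.716
vertex -0.021 -4.238 1.95
vertex 0.587 -2.365 1.539
endloop
endfacet
facet normal -0.634 -0.765 -0.114
outer loop
vertex -1.546 2.088 -1.371
vertex -2.992 3.258 -1.174
vertex -1.559 2.311 -2.793
endloop
endfacet
facet normal 0.773 -0.626 -0.105
outer loop
vertex -0.188 3.962 -2.546
vertex -1.546 2.088 -1.371
vertex -1.559 2.311 -2.793
endloop
endfacet
facet normal -0.634 -0.764 -0.114
outer loop
vertex -1.559 2.311 -2.793
vertex -2.992 3.258 -1.174
vertex -3.004 3.481 -2.597
endloop
endfacet
facet normal -0.009 0.155 -0.988
outer loop
vertex -3.004 3.481 -2.597
vertex -0.188 3.962 -2.546
vertex -1.559 2.311 -2.793
endloop
endfacet
facet normal 0.009 -0.155 0.988
outer loop
vertex -1.546 2.088 -1.371
vertex -1.621 4.909 -0.927
vertex -2.992 3.258 -1.174
endloop
endfacet
facet normal 0.773 -0.626 -0.105
outer loop
vertex -0.176 3.739 -1.123
vertex -1.546 2.088 -1.371
vertex -0.188 3.962 -2.546
endloop
endfacet
facet normal 0.008 -0.155 0.988
outer loop
vertex -0.176 3.739 -1.123
vertex -1.621 4.909 -0.927
vertex -1.546 2.088 -1.371
endloop
endfacet
facet normal -0.773 0.626 0.105
outer loop
vertex -2.992 3.258 -1.174
vertex -1.621 4.909 -0.927
vertex -3.004 3.481 -2.597
endloop
endfacet
facet normal -0.009 0.156 -0.988
outer loop
vertex -1.634 5.132 -2.349
vertex -0.188 3.962 -2.546
vertex -3.004 3.481 -2.597
endloop
endfacet
facet normal -0.773 0.626 0.105
outer loop
vertex -3.004 3.481 -2.597
vertex -1.621 4.909 -0.927
vertex -1.634 5.132 -2.349
endloop
endfacet
facet normal 0.634 0.765 0.114
outer loop
vertex -1.634 5.132 -2.349
vertex -0.176 3.739 -1.123
vertex -0.188 3.962 -2.546
endloop
endfacet
facet normal 0.634 0.764 0.114
outer loop
vertex -1.621 4.909 -0.927
vertex -0.176 3.739 -1.123
vertex -1.634 5.132 -2.349
endloop
endfacet
facet normal -0.983 0.037 -0.180
outer loop
vertex -2.487 -3.497 -2.54
vertex -2.63 -3.783 -1.819
vertex -2.58 -3.004 -1.932
endloop
endfacet
facet normal -0.639 0.547 -0.541
outer loop
vertex -2.487 -3.497 -2.54
vertex -2.58 -3.004 -1.932
vertex -2.014 -2.87 -2.465
endloop
endfacet
facet normal -0.156 0.232 -0.960
outer loop
vertex -2.487 -3.497 -2.54
vertex -2.014 -2.87 -2.465
vertex -1.715 -3.567 -2.682
endloop
endfacet
facet normal -0.201 -0.472 -0.858
outer loop
vertex -2.487 -3.497 -2.54
vertex -1.715 -3.567 -2.682
vertex -2.095 -4.131 -2.283
endloop
endfacet
facet normal -0.712 -0.593 -0.376
outer loop
vertex -2.487 -3.497 -2.54
vertex -2.095 -4.131 -2.283
vertex -2.63 -3.783 -1.819
endloop
endfacet
facet normal -0.291 0.954 -0.069
outer loop
vertex -2.014 -2.87 -2.465
vertex -2.58 -3.004 -1.932
vertex -1.865 -2.769 -1.697
endloop
endfacet
facet normal -0.848 0.129 0.515
outer loop
vertex -2.58 -3.004 -1.932
vertex -2.63 -3.783 -1.819
vertex -2.245 -3.333 -1.298
endloop
endfacet
facet normal -0.409 -0.891 0.197
outer loop
vertex -2.63 -3.783 -1.819
vertex -2.095 -4.131 -2.283
vertex -1.946 -4.03 -1.515
endloop
endfacet
facet normal 0.420 -0.695 -0.583
outer loop
vertex -2.095 -4.131 -2.283
vertex -1.715 -3.567 -2.682
vertex -1.38 -3.896 -2.048
endloop
endfacet
facet normal 0.493 0.444 -0.748
outer loop
vertex -1.715 -3.567 -2.682
vertex -2.014 -2.87 -2.465
vertex -1.33 -3.117 -2.161
endloop
endfacet
facet normal 0.201 0.472 0.858
outer loop
vertex -1.473 -3.403 -1.44
vertex -1.865 -2.769 -1.697
vertex -2.245 -3.333 -1.298
endloop
endfacet
facet normal 0.156 -0.232 0.960
outer loop
vertex -1.473 -3.403 -1.44
vertex -2.245 -3.333 -1.298
vertex -1.946 -4.03 -1.515
endloop
endfacet
facet normal 0.639 -0.547 0.541
outer loop
vertex -1.473 -3.403 -1.44
vertex -1.946 -4.03 -1.515
vertex -1.38 -3.896 -2.048
endloop
endfacet
facet normal 0.983 -0.037 0.180
outer loop
vertex -1.473 -3.403 -1.44
vertex -1.38 -3.896 -2.048
vertex -1.33 -3.117 -2.161
endloop
endfacet
facet normal 0.712 0.593 0.376
outer loop
vertex -1.473 -3.403 -1.44
vertex -1.33 -3.117 -2.161
vertex -1.865 -2.769 -1.697
endloop
endfacet
facet normal -0.420 0.695 0.583
outer loop
vertex -2.245 -3.333 -1.298
vertex -1.865 -2.769 -1.697
vertex -2.58 -3.004 -1.932
endloop
endfacet
facet normal -0.493 -0.444 0.748
outer loop
vertex -1.946 -4.03 -1.515
vertex -2.245 -3.333 -1.298
vertex -2.63 -3.783 -1.819
endloop
endfacet
facet normal 0.291 -0.954 0.069
outer loop
vertex -1.38 -3.896 -2.048
vertex -1.946 -4.03 -1.515
vertex -2.095 -4.131 -2.283
endloop
endfacet
facet normal 0.848 -0.129 -0.515
outer loop
vertex -1.33 -3.117 -2.161
vertex -1.38 -3.896 -2.048
vertex -1.715 -3.567 -2.682
endloop
endfacet
facet normal 0.409 0.891 -0.197
outer loop
vertex -1.865 -2.769 -1.697
vertex -1.33 -3.117 -2.161
vertex -2.014 -2.87 -2.465
endloop
endfacet

endsolid


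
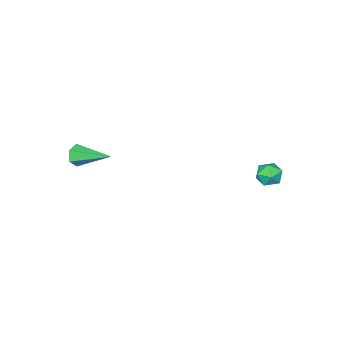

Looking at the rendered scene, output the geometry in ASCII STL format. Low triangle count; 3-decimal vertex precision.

solid 
facet normal -0.961 -0.262 -0.083
outer loop
vertex -3.269 2.892 -4.011
vertex -3.054 2.111 -4.036
vertex -3.212 2.465 -3.325
endloop
endfacet
facet normal -0.894 0.343 0.288
outer loop
vertex -3.269 2.892 -4.011
vertex -3.212 2.465 -3.325
vertex -2.93 3.224 -3.355
endloop
endfacet
facet normal -0.559 0.820 -0.126
outer loop
vertex -3.269 2.892 -4.011
vertex -2.93 3.224 -3.355
vertex -2.598 3.338 -4.085
endloop
endfacet
facet normal -0.420 0.507 -0.753
outer loop
vertex -3.269 2.892 -4.011
vertex -2.598 3.338 -4.085
vertex -2.675 2.651 -4.505
endloop
endfacet
facet normal -0.669 -0.161 -0.726
outer loop
vertex -3.269 2.892 -4.011
vertex -2.675 2.651 -4.505
vertex -3.054 2.111 -4.036
endloop
endfacet
facet normal -0.477 0.211 0.853
outer loop
vertex -2.93 3.224 -3.355
vertex -3.212 2.465 -3.325
vertex -2.505 2.649 -2.975
endloop
endfacet
facet normal -0.586 -0.770 0.253
outer loop
vertex -3.212 2.465 -3.325
vertex -3.054 2.111 -4.036
vertex -2.582 1.962 -3.395
endloop
endfacet
facet normal -0.114 -0.605 -0.788
outer loop
vertex -3.054 2.111 -4.036
vertex -2.675 2.651 -4.505
vertex -2.25 2.076 -4.125
endloop
endfacet
facet normal 0.288 0.476 -0.831
outer loop
vertex -2.675 2.651 -4.505
vertex -2.598 3.338 -4.085
vertex -1.968 2.835 -4.155
endloop
endfacet
facet normal 0.063 0.981 0.182
outer loop
vertex -2.598 3.338 -4.085
vertex -2.93 3.224 -3.355
vertex -2.126 3.189 -3.444
endloop
endfacet
facet normal 0.420 -0.507 0.753
outer loop
vertex -1.911 2.408 -3.469
vertex -2.505 2.649 -2.975
vertex -2.582 1.962 -3.395
endloop
endfacet
facet normal 0.559 -0.820 0.126
outer loop
vertex -1.911 2.408 -3.469
vertex -2.582 1.962 -3.395
vertex -2.25 2.076 -4.125
endloop
endfacet
facet normal 0.894 -0.343 -0.288
outer loop
vertex -1.911 2.408 -3.469
vertex -2.25 2.076 -4.125
vertex -1.968 2.835 -4.155
endloop
endfacet
facet normal 0.961 0.262 0.083
outer loop
vertex -1.911 2.408 -3.469
vertex -1.968 2.835 -4.155
vertex -2.126 3.189 -3.444
endloop
endfacet
facet normal 0.669 0.161 0.726
outer loop
vertex -1.911 2.408 -3.469
vertex -2.126 3.189 -3.444
vertex -2.505 2.649 -2.975
endloop
endfacet
facet normal -0.288 -0.476 0.831
outer loop
vertex -2.582 1.962 -3.395
vertex -2.505 2.649 -2.975
vertex -3.212 2.465 -3.325
endloop
endfacet
facet normal -0.063 -0.981 -0.182
outer loop
vertex -2.25 2.076 -4.125
vertex -2.582 1.962 -3.395
vertex -3.054 2.111 -4.036
endloop
endfacet
facet normal 0.477 -0.211 -0.853
outer loop
vertex -1.968 2.835 -4.155
vertex -2.25 2.076 -4.125
vertex -2.675 2.651 -4.505
endloop
endfacet
facet normal 0.586 0.770 -0.253
outer loop
vertex -2.126 3.189 -3.444
vertex -1.968 2.835 -4.155
vertex -2.598 3.338 -4.085
endloop
endfacet
facet normal 0.114 0.605 0.788
outer loop
vertex -2.505 2.649 -2.975
vertex -2.126 3.189 -3.444
vertex -2.93 3.224 -3.355
endloop
endfacet
facet normal 0.212 -0.930 -0.300
outer loop
vertex 3.872 -4.673 -3.192
vertex 3.616 -4.925 -2.591
vertex 3.195 -4.843 -3.144
endloop
endfacet
facet normal -0.189 0.519 -0.834
outer loop
vertex 3.872 -4.673 -3.192
vertex 3.195 -4.843 -3.144
vertex 3.164 -2.935 -1.949
endloop
endfacet
facet normal 0.212 -0.930 -0.300
outer loop
vertex 3.195 -4.843 -3.144
vertex 3.616 -4.925 -2.591
vertex 2.939 -5.095 -2.543
endloop
endfacet
facet normal -0.930 0.184 -0.319
outer loop
vertex 3.195 -4.843 -3.144
vertex 2.939 -5.095 -2.543
vertex 3.164 -2.935 -1.949
endloop
endfacet
facet normal 0.212 -0.930 -0.300
outer loop
vertex 2.939 -5.095 -2.543
vertex 3.616 -4.925 -2.591
vertex 3.361 -5.177 -1.99
endloop
endfacet
facet normal -0.798 -0.081 0.597
outer loop
vertex 2.939 -5.095 -2.543
vertex 3.361 -5.177 -1.99
vertex 3.164 -2.935 -1.949
endloop
endfacet
facet normal 0.211 -0.930 -0.301
outer loop
vertex 3.361 -5.177 -1.99
vertex 3.616 -4.925 -2.591
vertex 4.038 -5.008 -2.038
endloop
endfacet
facet normal 0.074 -0.012 0.997
outer loop
vertex 3.361 -5.177 -1.99
vertex 4.038 -5.008 -2.038
vertex 3.164 -2.935 -1.949
endloop
endfacet
facet normal 0.211 -0.930 -0.300
outer loop
vertex 4.038 -5.008 -2.038
vertex 3.616 -4.925 -2.591
vertex 4.294 -4.756 -2.639
endloop
endfacet
facet normal 0.814 0.323 0.482
outer loop
vertex 4.038 -5.008 -2.038
vertex 4.294 -4.756 -2.639
vertex 3.164 -2.935 -1.949
endloop
endfacet
facet normal 0.211 -0.930 -0.300
outer loop
vertex 4.294 -4.756 -2.639
vertex 3.616 -4.925 -2.591
vertex 3.872 -4.673 -3.192
endloop
endfacet
facet normal 0.683 0.588 -0.433
outer loop
vertex 4.294 -4.756 -2.639
vertex 3.872 -4.673 -3.192
vertex 3.164 -2.935 -1.949
endloop
endfacet

endsolid


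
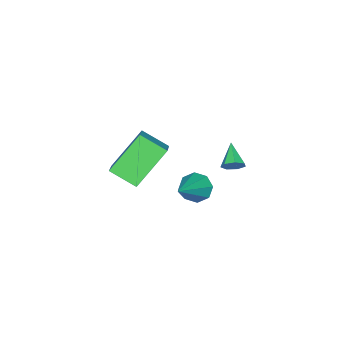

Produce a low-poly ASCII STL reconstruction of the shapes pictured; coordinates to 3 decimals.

solid 
facet normal -0.813 -0.161 -0.559
outer loop
vertex -0.13 0.906 -0.181
vertex -0.546 1.149 0.354
vertex -0.217 1.45 -0.211
endloop
endfacet
facet normal 0.777 0.090 -0.623
outer loop
vertex -0.13 0.906 -0.181
vertex -0.217 1.45 -0.211
vertex 1.186 1.491 1.546
endloop
endfacet
facet normal -0.814 -0.160 -0.559
outer loop
vertex -0.217 1.45 -0.211
vertex -0.546 1.149 0.354
vertex -0.496 1.817 0.09
endloop
endfacet
facet normal 0.515 0.743 -0.428
outer loop
vertex -0.217 1.45 -0.211
vertex -0.496 1.817 0.09
vertex 1.186 1.491 1.546
endloop
endfacet
facet normal -0.813 -0.160 -0.559
outer loop
vertex -0.496 1.817 0.09
vertex -0.546 1.149 0.354
vertex -0.805 1.793 0.546
endloop
endfacet
facet normal 0.092 0.989 0.115
outer loop
vertex -0.496 1.817 0.09
vertex -0.805 1.793 0.546
vertex 1.186 1.491 1.546
endloop
endfacet
facet normal -0.814 -0.161 -0.559
outer loop
vertex -0.805 1.793 0.546
vertex -0.546 1.149 0.354
vertex -0.962 1.392 0.89
endloop
endfacet
facet normal -0.242 0.685 0.688
outer loop
vertex -0.805 1.793 0.546
vertex -0.962 1.392 0.89
vertex 1.186 1.491 1.546
endloop
endfacet
facet normal -0.814 -0.160 -0.559
outer loop
vertex -0.962 1.392 0.89
vertex -0.546 1.149 0.354
vertex -0.876 0.849 0.92
endloop
endfacet
facet normal -0.292 0.007 0.956
outer loop
vertex -0.962 1.392 0.89
vertex -0.876 0.849 0.92
vertex 1.186 1.491 1.546
endloop
endfacet
facet normal -0.813 -0.161 -0.559
outer loop
vertex -0.876 0.849 0.92
vertex -0.546 1.149 0.354
vertex -0.596 0.481 0.619
endloop
endfacet
facet normal -0.030 -0.646 0.762
outer loop
vertex -0.876 0.849 0.92
vertex -0.596 0.481 0.619
vertex 1.186 1.491 1.546
endloop
endfacet
facet normal -0.814 -0.161 -0.558
outer loop
vertex -0.596 0.481 0.619
vertex -0.546 1.149 0.354
vertex -0.288 0.505 0.163
endloop
endfacet
facet normal 0.393 -0.893 0.218
outer loop
vertex -0.596 0.481 0.619
vertex -0.288 0.505 0.163
vertex 1.186 1.491 1.546
endloop
endfacet
facet normal -0.813 -0.160 -0.560
outer loop
vertex -0.288 0.505 0.163
vertex -0.546 1.149 0.354
vertex -0.13 0.906 -0.181
endloop
endfacet
facet normal 0.726 -0.590 -0.354
outer loop
vertex -0.288 0.505 0.163
vertex -0.13 0.906 -0.181
vertex 1.186 1.491 1.546
endloop
endfacet
facet normal 0.666 0.545 -0.509
outer loop
vertex -0.036 2.636 2.738
vertex -0.317 3.044 2.807
vertex 0.05 2.865 3.096
endloop
endfacet
facet normal 0.427 -0.805 0.412
outer loop
vertex -0.036 2.636 2.738
vertex 0.05 2.865 3.096
vertex -1.083 2.416 3.393
endloop
endfacet
facet normal 0.666 0.546 -0.508
outer loop
vertex 0.05 2.865 3.096
vertex -0.317 3.044 2.807
vertex -0.141 3.229 3.237
endloop
endfacet
facet normal 0.319 -0.192 0.928
outer loop
vertex 0.05 2.865 3.096
vertex -0.141 3.229 3.237
vertex -1.083 2.416 3.393
endloop
endfacet
facet normal 0.666 0.547 -0.508
outer loop
vertex -0.141 3.229 3.237
vertex -0.317 3.044 2.807
vertex -0.464 3.453 3.055
endloop
endfacet
facet normal -0.211 0.415 0.885
outer loop
vertex -0.141 3.229 3.237
vertex -0.464 3.453 3.055
vertex -1.083 2.416 3.393
endloop
endfacet
facet normal 0.665 0.547 -0.508
outer loop
vertex -0.464 3.453 3.055
vertex -0.317 3.044 2.807
vertex -0.677 3.369 2.686
endloop
endfacet
facet normal -0.766 0.560 0.315
outer loop
vertex -0.464 3.453 3.055
vertex -0.677 3.369 2.686
vertex -1.083 2.416 3.393
endloop
endfacet
facet normal 0.665 0.546 -0.510
outer loop
vertex -0.677 3.369 2.686
vertex -0.317 3.044 2.807
vertex -0.619 3.04 2.409
endloop
endfacet
facet normal -0.926 0.133 -0.352
outer loop
vertex -0.677 3.369 2.686
vertex -0.619 3.04 2.409
vertex -1.083 2.416 3.393
endloop
endfacet
facet normal 0.665 0.545 -0.510
outer loop
vertex -0.619 3.04 2.409
vertex -0.317 3.044 2.807
vertex -0.334 2.714 2.432
endloop
endfacet
facet normal -0.572 -0.543 -0.614
outer loop
vertex -0.619 3.04 2.409
vertex -0.334 2.714 2.432
vertex -1.083 2.416 3.393
endloop
endfacet
facet normal 0.666 0.545 -0.510
outer loop
vertex -0.334 2.714 2.432
vertex -0.317 3.044 2.807
vertex -0.036 2.636 2.738
endloop
endfacet
facet normal 0.030 -0.961 -0.274
outer loop
vertex -0.334 2.714 2.432
vertex -0.036 2.636 2.738
vertex -1.083 2.416 3.393
endloop
endfacet
facet normal -0.728 -0.460 -0.508
outer loop
vertex -2.212 -2.689 0.943
vertex -2.495 -1.526 0.296
vertex -0.789 -3.214 -0.622
endloop
endfacet
facet normal 0.207 -0.855 0.475
outer loop
vertex 0.195 -2.594 0.064
vertex -2.212 -2.689 0.943
vertex -0.789 -3.214 -0.622
endloop
endfacet
facet normal -0.728 -0.460 -0.508
outer loop
vertex -0.789 -3.214 -0.622
vertex -2.495 -1.526 0.296
vertex -1.071 -2.052 -1.269
endloop
endfacet
facet normal 0.653 -0.241 -0.718
outer loop
vertex -1.071 -2.052 -1.269
vertex 0.195 -2.594 0.064
vertex -0.789 -3.214 -0.622
endloop
endfacet
facet normal -0.653 0.241 0.718
outer loop
vertex -2.212 -2.689 0.943
vertex -1.511 -0.906 0.982
vertex -2.495 -1.526 0.296
endloop
endfacet
facet normal 0.208 -0.855 0.476
outer loop
vertex -1.229 -2.068 1.629
vertex -2.212 -2.689 0.943
vertex 0.195 -2.594 0.064
endloop
endfacet
facet normal -0.653 0.241 0.718
outer loop
vertex -1.229 -2.068 1.629
vertex -1.511 -0.906 0.982
vertex -2.212 -2.689 0.943
endloop
endfacet
facet normal -0.207 0.855 -0.476
outer loop
vertex -2.495 -1.526 0.296
vertex -1.511 -0.906 0.982
vertex -1.071 -2.052 -1.269
endloop
endfacet
facet normal 0.653 -0.241 -0.718
outer loop
vertex -0.088 -1.431 -0.583
vertex 0.195 -2.594 0.064
vertex -1.071 -2.052 -1.269
endloop
endfacet
facet normal -0.208 0.855 -0.476
outer loop
vertex -1.071 -2.052 -1.269
vertex -1.511 -0.906 0.982
vertex -0.088 -1.431 -0.583
endloop
endfacet
facet normal 0.728 0.460 0.508
outer loop
vertex -0.088 -1.431 -0.583
vertex -1.229 -2.068 1.629
vertex 0.195 -2.594 0.064
endloop
endfacet
facet normal 0.728 0.460 0.508
outer loop
vertex -1.511 -0.906 0.982
vertex -1.229 -2.068 1.629
vertex -0.088 -1.431 -0.583
endloop
endfacet

endsolid


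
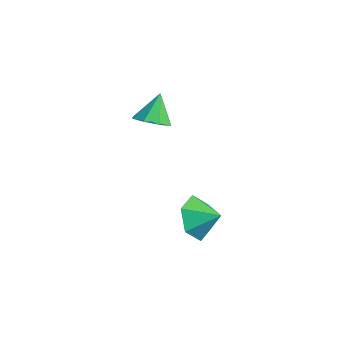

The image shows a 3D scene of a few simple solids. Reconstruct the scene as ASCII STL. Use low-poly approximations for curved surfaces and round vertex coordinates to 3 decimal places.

solid 
facet normal 0.271 -0.423 -0.865
outer loop
vertex -1.081 -2.219 0.963
vertex -1.757 -2.7 0.986
vertex -1.581 -1.951 0.675
endloop
endfacet
facet normal 0.360 0.907 0.219
outer loop
vertex -1.081 -2.219 0.963
vertex -1.581 -1.951 0.675
vertex -2.143 -2.1 2.214
endloop
endfacet
facet normal 0.271 -0.423 -0.865
outer loop
vertex -1.581 -1.951 0.675
vertex -1.757 -2.7 0.986
vertex -2.183 -2.122 0.57
endloop
endfacet
facet normal -0.272 0.962 -0.006
outer loop
vertex -1.581 -1.951 0.675
vertex -2.183 -2.122 0.57
vertex -2.143 -2.1 2.214
endloop
endfacet
facet normal 0.272 -0.422 -0.865
outer loop
vertex -2.183 -2.122 0.57
vertex -1.757 -2.7 0.986
vertex -2.536 -2.632 0.708
endloop
endfacet
facet normal -0.821 0.571 0.012
outer loop
vertex -2.183 -2.122 0.57
vertex -2.536 -2.632 0.708
vertex -2.143 -2.1 2.214
endloop
endfacet
facet normal 0.272 -0.422 -0.865
outer loop
vertex -2.536 -2.632 0.708
vertex -1.757 -2.7 0.986
vertex -2.433 -3.182 1.009
endloop
endfacet
facet normal -0.964 -0.036 0.264
outer loop
vertex -2.536 -2.632 0.708
vertex -2.433 -3.182 1.009
vertex -2.143 -2.1 2.214
endloop
endfacet
facet normal 0.272 -0.423 -0.864
outer loop
vertex -2.433 -3.182 1.009
vertex -1.757 -2.7 0.986
vertex -1.934 -3.449 1.297
endloop
endfacet
facet normal -0.618 -0.505 0.602
outer loop
vertex -2.433 -3.182 1.009
vertex -1.934 -3.449 1.297
vertex -2.143 -2.1 2.214
endloop
endfacet
facet normal 0.272 -0.423 -0.864
outer loop
vertex -1.934 -3.449 1.297
vertex -1.757 -2.7 0.986
vertex -1.331 -3.278 1.403
endloop
endfacet
facet normal 0.013 -0.561 0.828
outer loop
vertex -1.934 -3.449 1.297
vertex -1.331 -3.278 1.403
vertex -2.143 -2.1 2.214
endloop
endfacet
facet normal 0.271 -0.424 -0.864
outer loop
vertex -1.331 -3.278 1.403
vertex -1.757 -2.7 0.986
vertex -0.978 -2.769 1.264
endloop
endfacet
facet normal 0.563 -0.169 0.809
outer loop
vertex -1.331 -3.278 1.403
vertex -0.978 -2.769 1.264
vertex -2.143 -2.1 2.214
endloop
endfacet
facet normal 0.271 -0.423 -0.865
outer loop
vertex -0.978 -2.769 1.264
vertex -1.757 -2.7 0.986
vertex -1.081 -2.219 0.963
endloop
endfacet
facet normal 0.706 0.437 0.557
outer loop
vertex -0.978 -2.769 1.264
vertex -1.081 -2.219 0.963
vertex -2.143 -2.1 2.214
endloop
endfacet
facet normal -0.746 -0.520 -0.416
outer loop
vertex 1.265 -2.201 -4.269
vertex 0.655 -2.046 -3.367
vertex 0.61 -1.321 -4.193
endloop
endfacet
facet normal 0.707 0.563 -0.429
outer loop
vertex 1.265 -2.201 -4.269
vertex 0.61 -1.321 -4.193
vertex 1.505 -1.454 -2.893
endloop
endfacet
facet normal -0.746 -0.520 -0.416
outer loop
vertex 0.61 -1.321 -4.193
vertex 0.655 -2.046 -3.367
vertex -0.001 -1.166 -3.291
endloop
endfacet
facet normal 0.197 0.980 -0.035
outer loop
vertex 0.61 -1.321 -4.193
vertex -0.001 -1.166 -3.291
vertex 1.505 -1.454 -2.893
endloop
endfacet
facet normal -0.746 -0.520 -0.416
outer loop
vertex -0.001 -1.166 -3.291
vertex 0.655 -2.046 -3.367
vertex 0.044 -1.891 -2.465
endloop
endfacet
facet normal -0.031 0.750 0.660
outer loop
vertex -0.001 -1.166 -3.291
vertex 0.044 -1.891 -2.465
vertex 1.505 -1.454 -2.893
endloop
endfacet
facet normal -0.746 -0.519 -0.416
outer loop
vertex 0.044 -1.891 -2.465
vertex 0.655 -2.046 -3.367
vertex 0.699 -2.771 -2.541
endloop
endfacet
facet normal 0.251 0.104 0.962
outer loop
vertex 0.044 -1.891 -2.465
vertex 0.699 -2.771 -2.541
vertex 1.505 -1.454 -2.893
endloop
endfacet
facet normal -0.747 -0.519 -0.416
outer loop
vertex 0.699 -2.771 -2.541
vertex 0.655 -2.046 -3.367
vertex 1.31 -2.927 -3.443
endloop
endfacet
facet normal 0.760 -0.313 0.569
outer loop
vertex 0.699 -2.771 -2.541
vertex 1.31 -2.927 -3.443
vertex 1.505 -1.454 -2.893
endloop
endfacet
facet normal -0.747 -0.519 -0.416
outer loop
vertex 1.31 -2.927 -3.443
vertex 0.655 -2.046 -3.367
vertex 1.265 -2.201 -4.269
endloop
endfacet
facet normal 0.988 -0.083 -0.127
outer loop
vertex 1.31 -2.927 -3.443
vertex 1.265 -2.201 -4.269
vertex 1.505 -1.454 -2.893
endloop
endfacet

endsolid


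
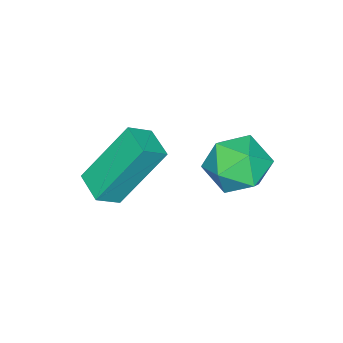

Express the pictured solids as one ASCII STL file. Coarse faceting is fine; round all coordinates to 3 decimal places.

solid 
facet normal -0.425 0.395 0.815
outer loop
vertex -0.109 -1.771 -2.268
vertex 0.397 -0.932 -2.411
vertex -0.737 -1.473 -2.74
endloop
endfacet
facet normal -0.511 -0.848 0.144
outer loop
vertex 0.183 -2.328 -4.509
vertex -0.109 -1.771 -2.268
vertex -0.737 -1.473 -2.74
endloop
endfacet
facet normal -0.424 0.394 0.815
outer loop
vertex -0.737 -1.473 -2.74
vertex 0.397 -0.932 -2.411
vertex -0.232 -0.633 -2.883
endloop
endfacet
facet normal -0.748 0.355 -0.561
outer loop
vertex -0.232 -0.633 -2.883
vertex 0.183 -2.328 -4.509
vertex -0.737 -1.473 -2.74
endloop
endfacet
facet normal 0.748 -0.355 0.561
outer loop
vertex -0.109 -1.771 -2.268
vertex 1.317 -1.787 -4.18
vertex 0.397 -0.932 -2.411
endloop
endfacet
facet normal -0.511 -0.847 0.144
outer loop
vertex 0.812 -2.627 -4.037
vertex -0.109 -1.771 -2.268
vertex 0.183 -2.328 -4.509
endloop
endfacet
facet normal 0.748 -0.354 0.561
outer loop
vertex 0.812 -2.627 -4.037
vertex 1.317 -1.787 -4.18
vertex -0.109 -1.771 -2.268
endloop
endfacet
facet normal 0.511 0.848 -0.144
outer loop
vertex 0.397 -0.932 -2.411
vertex 1.317 -1.787 -4.18
vertex -0.232 -0.633 -2.883
endloop
endfacet
facet normal -0.748 0.355 -0.561
outer loop
vertex 0.689 -1.489 -4.652
vertex 0.183 -2.328 -4.509
vertex -0.232 -0.633 -2.883
endloop
endfacet
facet normal 0.511 0.848 -0.144
outer loop
vertex -0.232 -0.633 -2.883
vertex 1.317 -1.787 -4.18
vertex 0.689 -1.489 -4.652
endloop
endfacet
facet normal 0.424 -0.395 -0.815
outer loop
vertex 0.689 -1.489 -4.652
vertex 0.812 -2.627 -4.037
vertex 0.183 -2.328 -4.509
endloop
endfacet
facet normal 0.425 -0.394 -0.815
outer loop
vertex 1.317 -1.787 -4.18
vertex 0.812 -2.627 -4.037
vertex 0.689 -1.489 -4.652
endloop
endfacet
facet normal -0.895 0.352 0.274
outer loop
vertex -1.671 1.657 -3.087
vertex -2.107 0.87 -3.498
vertex -1.828 0.841 -2.551
endloop
endfacet
facet normal -0.390 0.557 0.734
outer loop
vertex -1.671 1.657 -3.087
vertex -1.828 0.841 -2.551
vertex -0.973 1.33 -2.468
endloop
endfacet
facet normal 0.104 0.923 0.370
outer loop
vertex -1.671 1.657 -3.087
vertex -0.973 1.33 -2.468
vertex -0.723 1.662 -3.366
endloop
endfacet
facet normal -0.097 0.944 -0.314
outer loop
vertex -1.671 1.657 -3.087
vertex -0.723 1.662 -3.366
vertex -1.424 1.378 -4.002
endloop
endfacet
facet normal -0.715 0.591 -0.373
outer loop
vertex -1.671 1.657 -3.087
vertex -1.424 1.378 -4.002
vertex -2.107 0.87 -3.498
endloop
endfacet
facet normal -0.080 -0.030 0.996
outer loop
vertex -0.973 1.33 -2.468
vertex -1.828 0.841 -2.551
vertex -0.976 0.342 -2.498
endloop
endfacet
facet normal -0.897 -0.362 0.253
outer loop
vertex -1.828 0.841 -2.551
vertex -2.107 0.87 -3.498
vertex -1.677 0.058 -3.134
endloop
endfacet
facet normal -0.606 0.026 -0.795
outer loop
vertex -2.107 0.87 -3.498
vertex -1.424 1.378 -4.002
vertex -1.427 0.39 -4.032
endloop
endfacet
facet normal 0.393 0.597 -0.700
outer loop
vertex -1.424 1.378 -4.002
vertex -0.723 1.662 -3.366
vertex -0.572 0.879 -3.949
endloop
endfacet
facet normal 0.718 0.563 0.408
outer loop
vertex -0.723 1.662 -3.366
vertex -0.973 1.33 -2.468
vertex -0.293 0.85 -3.002
endloop
endfacet
facet normal 0.097 -0.944 0.314
outer loop
vertex -0.729 0.063 -3.413
vertex -0.976 0.342 -2.498
vertex -1.677 0.058 -3.134
endloop
endfacet
facet normal -0.104 -0.923 -0.370
outer loop
vertex -0.729 0.063 -3.413
vertex -1.677 0.058 -3.134
vertex -1.427 0.39 -4.032
endloop
endfacet
facet normal 0.390 -0.557 -0.734
outer loop
vertex -0.729 0.063 -3.413
vertex -1.427 0.39 -4.032
vertex -0.572 0.879 -3.949
endloop
endfacet
facet normal 0.895 -0.352 -0.274
outer loop
vertex -0.729 0.063 -3.413
vertex -0.572 0.879 -3.949
vertex -0.293 0.85 -3.002
endloop
endfacet
facet normal 0.715 -0.591 0.373
outer loop
vertex -0.729 0.063 -3.413
vertex -0.293 0.85 -3.002
vertex -0.976 0.342 -2.498
endloop
endfacet
facet normal -0.393 -0.597 0.700
outer loop
vertex -1.677 0.058 -3.134
vertex -0.976 0.342 -2.498
vertex -1.828 0.841 -2.551
endloop
endfacet
facet normal -0.718 -0.563 -0.408
outer loop
vertex -1.427 0.39 -4.032
vertex -1.677 0.058 -3.134
vertex -2.107 0.87 -3.498
endloop
endfacet
facet normal 0.080 0.030 -0.996
outer loop
vertex -0.572 0.879 -3.949
vertex -1.427 0.39 -4.032
vertex -1.424 1.378 -4.002
endloop
endfacet
facet normal 0.897 0.362 -0.253
outer loop
vertex -0.293 0.85 -3.002
vertex -0.572 0.879 -3.949
vertex -0.723 1.662 -3.366
endloop
endfacet
facet normal 0.606 -0.026 0.795
outer loop
vertex -0.976 0.342 -2.498
vertex -0.293 0.85 -3.002
vertex -0.973 1.33 -2.468
endloop
endfacet

endsolid
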